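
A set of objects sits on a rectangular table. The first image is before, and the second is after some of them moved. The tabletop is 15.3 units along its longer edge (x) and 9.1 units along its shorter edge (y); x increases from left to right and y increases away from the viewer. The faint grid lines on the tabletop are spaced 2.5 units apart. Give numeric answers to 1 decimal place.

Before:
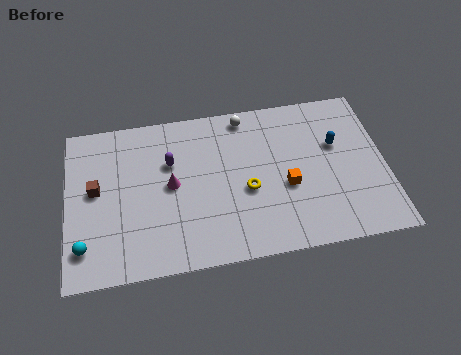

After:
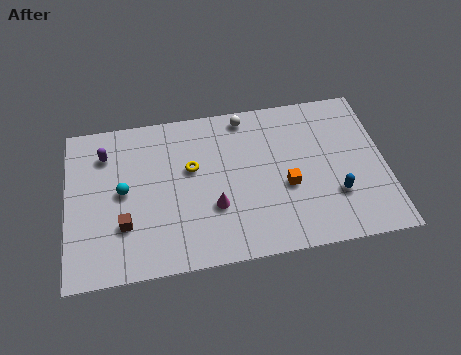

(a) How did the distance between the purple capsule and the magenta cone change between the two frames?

+5.1

They were about 1.3 units apart before and 6.4 after — 5.1 units further apart.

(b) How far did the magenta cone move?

2.6

The magenta cone moved from about (5.0, 4.7) to (7.0, 3.1), a distance of √(2.0² + 1.6²) ≈ 2.6.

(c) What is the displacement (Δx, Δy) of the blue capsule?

(-0.2, -2.9)

The blue capsule was at about (13.0, 5.7) and moved to about (12.8, 2.8).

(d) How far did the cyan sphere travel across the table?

3.4

The cyan sphere was near (0.8, 1.9) before and (2.7, 4.7) after, so it travelled √(1.9² + 2.8²) ≈ 3.4 units.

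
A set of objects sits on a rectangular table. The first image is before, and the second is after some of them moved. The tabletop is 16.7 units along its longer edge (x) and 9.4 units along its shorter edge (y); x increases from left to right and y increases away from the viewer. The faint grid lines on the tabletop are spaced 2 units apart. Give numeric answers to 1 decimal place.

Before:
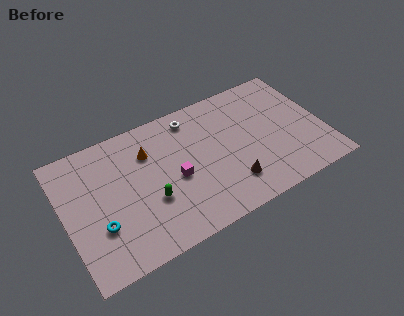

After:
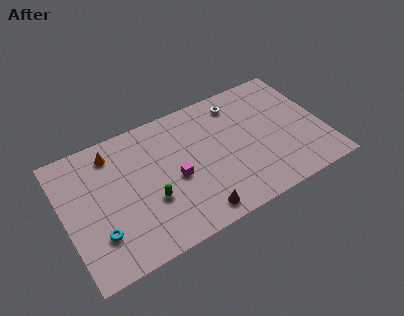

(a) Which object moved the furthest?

the white torus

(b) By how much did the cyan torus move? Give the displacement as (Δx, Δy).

(-0.1, -0.5)

From the two frames, the cyan torus sits at roughly (2.0, 3.1) before and (1.9, 2.6) after.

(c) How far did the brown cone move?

2.6

The brown cone moved from about (10.3, 2.2) to (7.9, 1.2), a distance of √(2.4² + 1.0²) ≈ 2.6.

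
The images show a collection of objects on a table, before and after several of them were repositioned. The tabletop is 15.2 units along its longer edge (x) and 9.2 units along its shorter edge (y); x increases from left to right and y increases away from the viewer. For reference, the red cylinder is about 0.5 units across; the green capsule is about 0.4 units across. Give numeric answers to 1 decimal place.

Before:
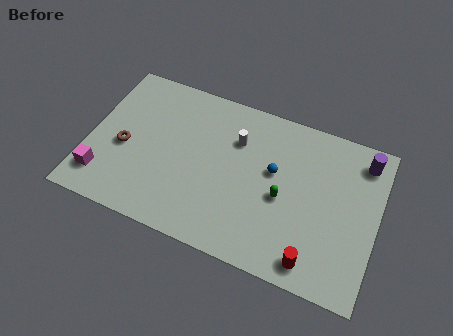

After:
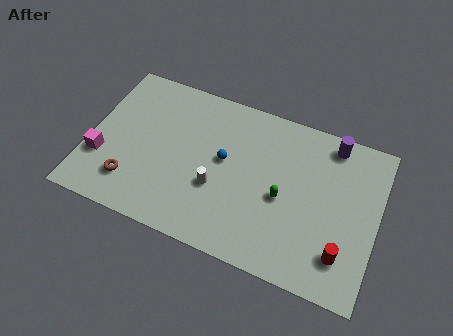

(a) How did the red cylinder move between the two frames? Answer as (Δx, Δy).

(1.4, 0.9)

The red cylinder started near (12.2, 1.2) and ended near (13.6, 2.1).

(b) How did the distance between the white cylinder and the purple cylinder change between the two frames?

+0.6

The distance was about 6.7 in the first image and 7.3 in the second, so they moved 0.6 units further apart.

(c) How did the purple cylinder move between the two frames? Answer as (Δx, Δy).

(-1.7, 0.4)

From the two frames, the purple cylinder sits at roughly (14.2, 7.7) before and (12.5, 8.1) after.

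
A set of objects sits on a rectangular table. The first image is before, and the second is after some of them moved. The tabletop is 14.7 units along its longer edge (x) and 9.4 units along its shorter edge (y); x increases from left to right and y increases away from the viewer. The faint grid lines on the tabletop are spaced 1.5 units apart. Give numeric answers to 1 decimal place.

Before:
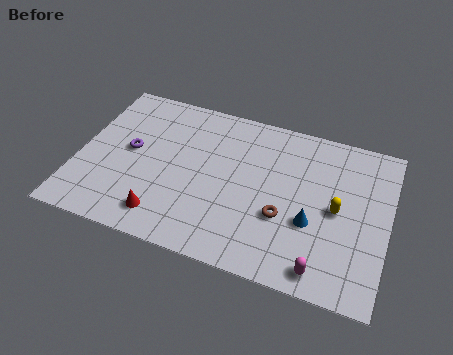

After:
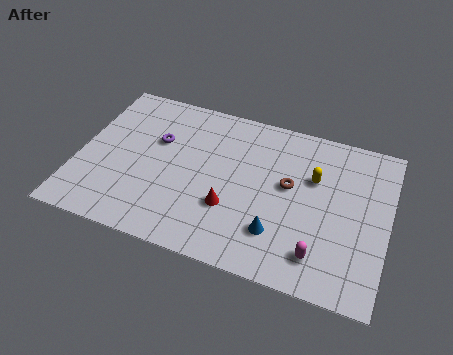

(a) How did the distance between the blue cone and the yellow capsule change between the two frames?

+2.4

They were about 1.6 units apart before and 4.0 after — 2.4 units further apart.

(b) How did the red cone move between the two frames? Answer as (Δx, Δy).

(3.0, 1.5)

From the two frames, the red cone sits at roughly (4.4, 1.6) before and (7.4, 3.1) after.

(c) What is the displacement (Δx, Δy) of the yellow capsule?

(-1.2, 1.5)

The yellow capsule was at about (12.3, 4.6) and moved to about (11.1, 6.1).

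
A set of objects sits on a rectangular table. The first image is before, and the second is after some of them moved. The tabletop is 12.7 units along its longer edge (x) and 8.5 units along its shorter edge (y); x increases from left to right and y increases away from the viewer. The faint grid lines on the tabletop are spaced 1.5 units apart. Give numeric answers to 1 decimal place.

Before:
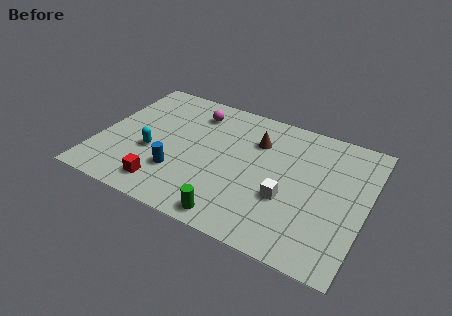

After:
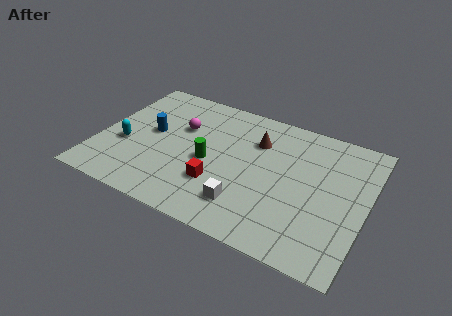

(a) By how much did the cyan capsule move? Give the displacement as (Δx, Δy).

(-1.3, 0.0)

From the two frames, the cyan capsule sits at roughly (2.6, 3.3) before and (1.3, 3.3) after.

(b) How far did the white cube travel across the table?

2.2

The white cube moved from about (9.1, 3.1) to (7.3, 1.9), a distance of √(1.8² + 1.2²) ≈ 2.2.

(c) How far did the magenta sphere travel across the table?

1.4

From (4.2, 6.8) to (3.7, 5.5), the magenta sphere covered √(0.5² + 1.3²) ≈ 1.4 units.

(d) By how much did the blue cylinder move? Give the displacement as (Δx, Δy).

(-1.6, 2.1)

The blue cylinder was at about (4.0, 2.5) and moved to about (2.4, 4.6).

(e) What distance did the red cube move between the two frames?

2.7

The red cube was near (3.5, 1.4) before and (5.9, 2.6) after, so it travelled √(2.4² + 1.2²) ≈ 2.7 units.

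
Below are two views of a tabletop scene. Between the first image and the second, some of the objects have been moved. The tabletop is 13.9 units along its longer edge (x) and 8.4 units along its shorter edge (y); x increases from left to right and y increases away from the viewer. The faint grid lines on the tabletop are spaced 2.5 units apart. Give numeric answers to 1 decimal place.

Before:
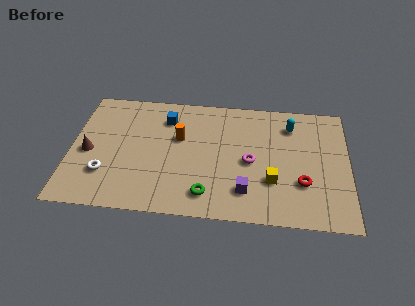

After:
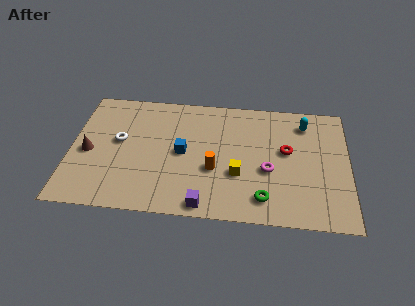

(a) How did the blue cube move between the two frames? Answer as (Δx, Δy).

(0.9, -2.3)

The blue cube started near (4.7, 6.5) and ended near (5.6, 4.2).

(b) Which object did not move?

the brown cone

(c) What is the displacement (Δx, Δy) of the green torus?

(2.8, 0.0)

From the two frames, the green torus sits at roughly (6.9, 1.5) before and (9.7, 1.5) after.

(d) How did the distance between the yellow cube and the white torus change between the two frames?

-2.1

Before: roughly 8.3 units apart; after: 6.2. That's 2.1 units closer together.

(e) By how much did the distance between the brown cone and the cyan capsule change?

+0.7

They were about 10.5 units apart before and 11.2 after — 0.7 units further apart.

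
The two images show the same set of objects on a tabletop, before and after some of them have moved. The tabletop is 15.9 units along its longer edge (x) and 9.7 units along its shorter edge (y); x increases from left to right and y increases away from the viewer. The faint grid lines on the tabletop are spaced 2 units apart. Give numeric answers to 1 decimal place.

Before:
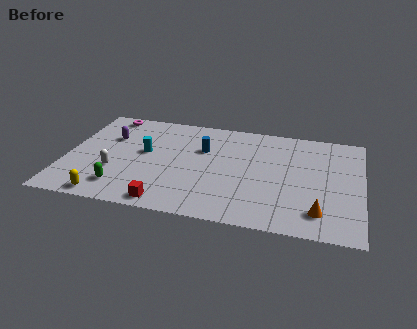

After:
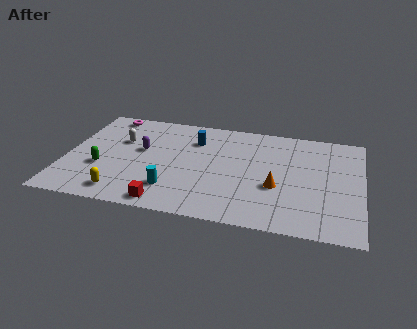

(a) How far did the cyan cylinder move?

3.5

From (4.2, 5.4) to (5.9, 2.3), the cyan cylinder covered √(1.7² + 3.1²) ≈ 3.5 units.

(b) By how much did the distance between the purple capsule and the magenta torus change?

+1.5

The distance was about 2.2 in the first image and 3.7 in the second, so they moved 1.5 units further apart.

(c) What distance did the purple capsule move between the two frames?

2.0

From (2.2, 6.5) to (4.0, 5.6), the purple capsule covered √(1.8² + 0.9²) ≈ 2.0 units.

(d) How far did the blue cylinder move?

0.9

The blue cylinder was near (7.3, 6.4) before and (6.8, 7.2) after, so it travelled √(0.5² + 0.8²) ≈ 0.9 units.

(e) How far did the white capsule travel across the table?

3.0

From (2.7, 3.3) to (2.8, 6.3), the white capsule covered √(0.1² + 3.0²) ≈ 3.0 units.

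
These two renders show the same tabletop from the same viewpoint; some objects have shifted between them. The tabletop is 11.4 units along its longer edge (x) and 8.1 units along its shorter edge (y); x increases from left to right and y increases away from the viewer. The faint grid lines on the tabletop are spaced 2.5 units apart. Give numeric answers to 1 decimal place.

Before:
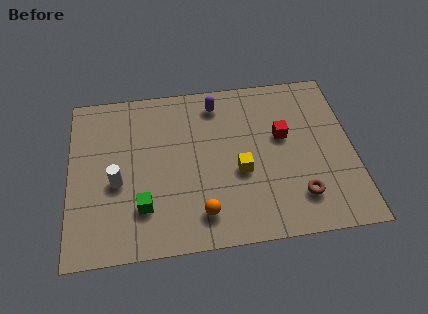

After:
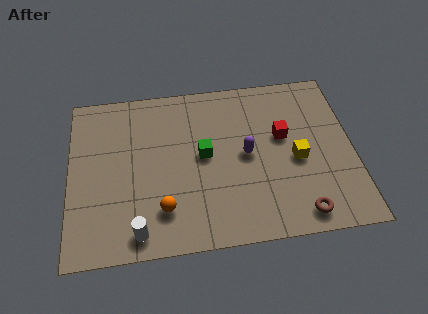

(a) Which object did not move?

the red cube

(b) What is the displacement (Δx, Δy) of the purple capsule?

(1.1, -2.7)

From the two frames, the purple capsule sits at roughly (6.0, 6.8) before and (7.1, 4.1) after.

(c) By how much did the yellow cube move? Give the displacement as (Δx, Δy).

(2.3, 0.3)

The yellow cube started near (6.8, 3.3) and ended near (9.1, 3.6).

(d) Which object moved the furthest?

the green cube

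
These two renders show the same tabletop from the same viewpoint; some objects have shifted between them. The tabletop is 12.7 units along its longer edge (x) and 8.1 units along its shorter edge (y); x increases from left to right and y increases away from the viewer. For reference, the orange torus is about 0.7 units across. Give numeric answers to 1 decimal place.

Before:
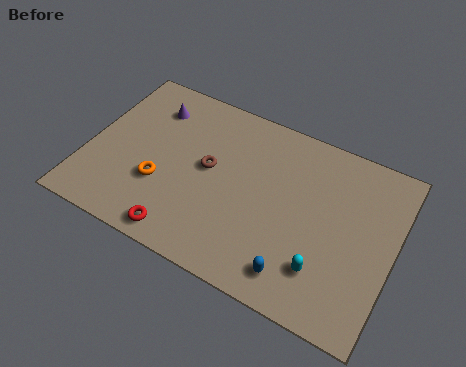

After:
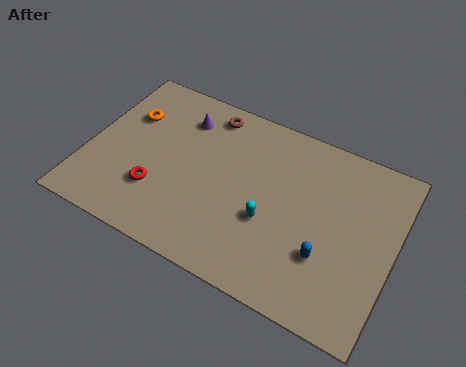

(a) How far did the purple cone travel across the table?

1.3

From (2.3, 6.3) to (3.6, 6.3), the purple cone covered √(1.3² + 0.0²) ≈ 1.3 units.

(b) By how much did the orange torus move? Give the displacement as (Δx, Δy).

(-1.8, 2.7)

The orange torus was at about (3.2, 2.8) and moved to about (1.4, 5.5).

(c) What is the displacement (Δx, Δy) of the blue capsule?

(1.0, 1.3)

The blue capsule started near (9.1, 1.3) and ended near (10.1, 2.6).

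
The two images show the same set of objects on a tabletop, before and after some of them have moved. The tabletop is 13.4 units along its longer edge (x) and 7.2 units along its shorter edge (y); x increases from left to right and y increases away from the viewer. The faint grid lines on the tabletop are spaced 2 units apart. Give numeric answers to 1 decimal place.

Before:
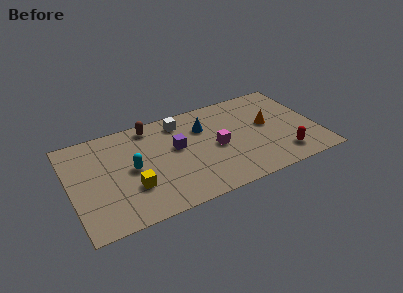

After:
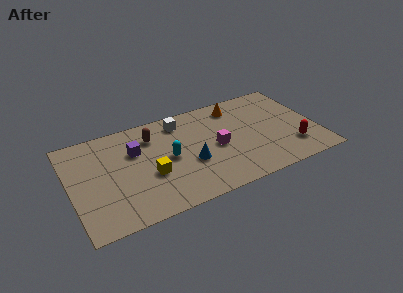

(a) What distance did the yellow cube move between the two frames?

1.1

The yellow cube moved from about (3.2, 2.3) to (4.2, 2.8), a distance of √(1.0² + 0.5²) ≈ 1.1.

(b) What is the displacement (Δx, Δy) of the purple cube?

(-2.2, 0.6)

The purple cube was at about (5.8, 4.2) and moved to about (3.6, 4.8).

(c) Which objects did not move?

the white cube and the magenta cube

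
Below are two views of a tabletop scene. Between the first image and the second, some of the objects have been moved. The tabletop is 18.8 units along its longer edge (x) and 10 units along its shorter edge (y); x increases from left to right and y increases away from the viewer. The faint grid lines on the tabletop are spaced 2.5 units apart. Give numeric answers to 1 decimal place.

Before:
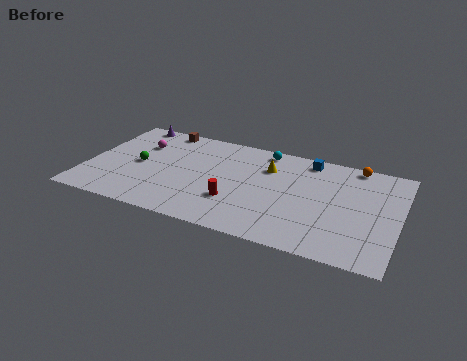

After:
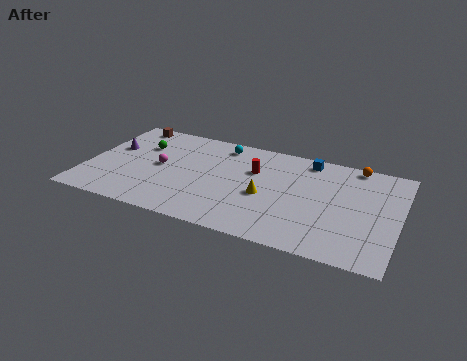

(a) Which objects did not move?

the orange sphere and the blue cube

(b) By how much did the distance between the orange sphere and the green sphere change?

-0.4

They were about 13.5 units apart before and 13.1 after — 0.4 units closer together.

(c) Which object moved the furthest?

the red cylinder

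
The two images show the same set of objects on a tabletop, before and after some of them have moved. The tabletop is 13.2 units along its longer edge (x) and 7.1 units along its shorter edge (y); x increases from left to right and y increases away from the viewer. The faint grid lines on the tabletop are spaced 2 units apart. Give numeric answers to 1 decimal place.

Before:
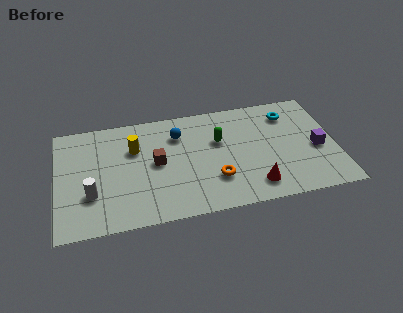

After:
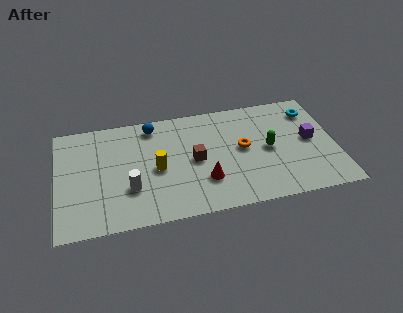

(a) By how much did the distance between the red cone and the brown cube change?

-3.6

Before: roughly 5.1 units apart; after: 1.5. That's 3.6 units closer together.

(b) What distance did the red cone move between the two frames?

2.4

From (9.2, 1.3) to (6.9, 2.1), the red cone covered √(2.3² + 0.8²) ≈ 2.4 units.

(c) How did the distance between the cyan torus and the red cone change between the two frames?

+1.7

The distance was about 4.7 in the first image and 6.4 in the second, so they moved 1.7 units further apart.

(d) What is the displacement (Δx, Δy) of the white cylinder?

(1.8, 0.0)

The white cylinder started near (1.6, 2.3) and ended near (3.4, 2.3).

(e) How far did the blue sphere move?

1.4

The blue sphere moved from about (5.8, 5.3) to (4.6, 6.1), a distance of √(1.2² + 0.8²) ≈ 1.4.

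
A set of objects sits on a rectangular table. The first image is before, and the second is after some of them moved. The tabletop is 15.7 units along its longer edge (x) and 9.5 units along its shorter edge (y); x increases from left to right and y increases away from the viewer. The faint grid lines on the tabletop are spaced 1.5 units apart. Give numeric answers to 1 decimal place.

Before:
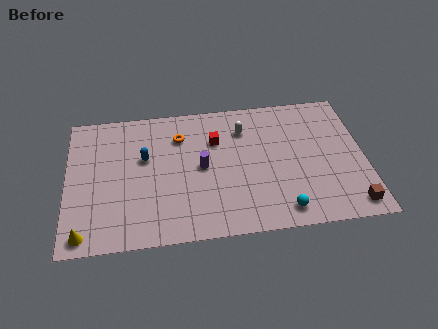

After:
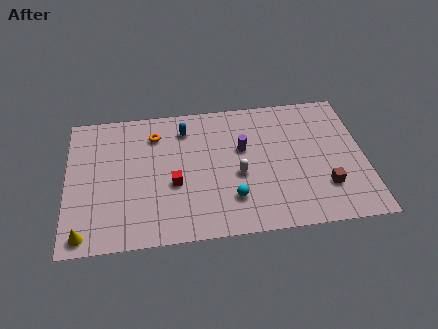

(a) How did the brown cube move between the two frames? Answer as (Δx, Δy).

(-1.3, 1.4)

From the two frames, the brown cube sits at roughly (14.8, 1.2) before and (13.5, 2.6) after.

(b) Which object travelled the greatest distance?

the red cube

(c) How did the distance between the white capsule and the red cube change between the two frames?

+1.8

Before: roughly 1.6 units apart; after: 3.4. That's 1.8 units further apart.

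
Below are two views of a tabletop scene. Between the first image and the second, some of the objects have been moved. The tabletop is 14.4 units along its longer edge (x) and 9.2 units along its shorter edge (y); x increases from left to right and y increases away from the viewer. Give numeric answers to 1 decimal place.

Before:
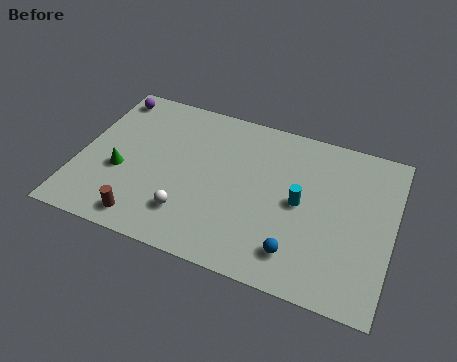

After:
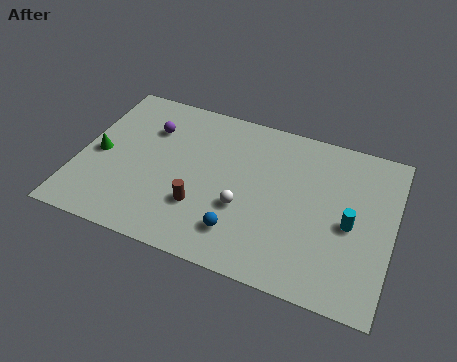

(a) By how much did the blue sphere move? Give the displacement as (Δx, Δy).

(-2.6, 0.2)

From the two frames, the blue sphere sits at roughly (10.3, 1.8) before and (7.7, 2.0) after.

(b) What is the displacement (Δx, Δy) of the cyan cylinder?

(2.3, -0.4)

The cyan cylinder was at about (10.2, 4.6) and moved to about (12.5, 4.2).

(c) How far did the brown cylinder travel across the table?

2.9

The brown cylinder was near (3.4, 1.2) before and (5.8, 2.8) after, so it travelled √(2.4² + 1.6²) ≈ 2.9 units.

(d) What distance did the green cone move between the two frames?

1.3

From (2.0, 3.6) to (0.9, 4.3), the green cone covered √(1.1² + 0.7²) ≈ 1.3 units.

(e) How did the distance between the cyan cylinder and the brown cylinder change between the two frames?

-0.8

They were about 7.6 units apart before and 6.8 after — 0.8 units closer together.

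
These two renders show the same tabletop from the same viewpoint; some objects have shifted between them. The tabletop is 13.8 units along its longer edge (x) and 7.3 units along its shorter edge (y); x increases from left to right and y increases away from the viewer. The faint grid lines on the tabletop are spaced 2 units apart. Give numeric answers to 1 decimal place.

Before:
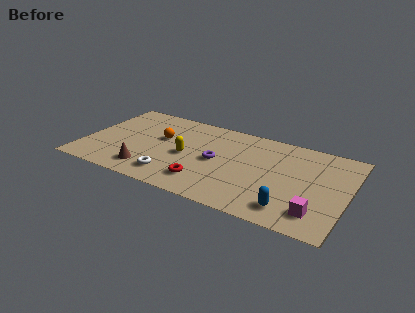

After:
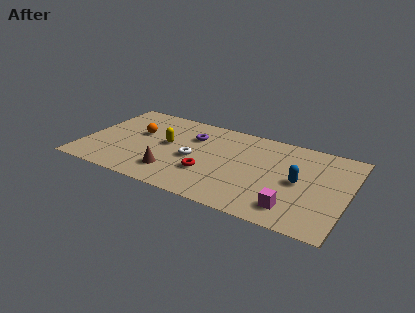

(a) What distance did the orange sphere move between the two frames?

1.2

The orange sphere moved from about (3.9, 4.4) to (2.7, 4.4), a distance of √(1.2² + 0.0²) ≈ 1.2.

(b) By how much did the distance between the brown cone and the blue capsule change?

-0.8

The distance was about 7.5 in the first image and 6.7 in the second, so they moved 0.8 units closer together.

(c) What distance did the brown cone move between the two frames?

1.3

From (3.6, 1.4) to (4.9, 1.7), the brown cone covered √(1.3² + 0.3²) ≈ 1.3 units.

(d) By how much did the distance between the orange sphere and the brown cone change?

+0.5

Before: roughly 3.0 units apart; after: 3.5. That's 0.5 units further apart.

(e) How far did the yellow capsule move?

1.3

The yellow capsule moved from about (5.4, 3.4) to (4.3, 4.0), a distance of √(1.1² + 0.6²) ≈ 1.3.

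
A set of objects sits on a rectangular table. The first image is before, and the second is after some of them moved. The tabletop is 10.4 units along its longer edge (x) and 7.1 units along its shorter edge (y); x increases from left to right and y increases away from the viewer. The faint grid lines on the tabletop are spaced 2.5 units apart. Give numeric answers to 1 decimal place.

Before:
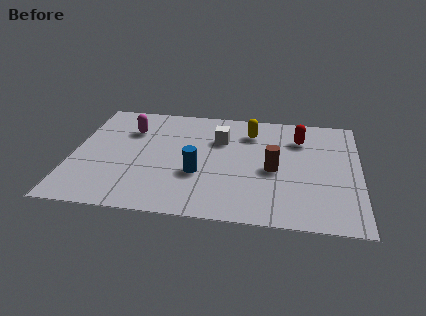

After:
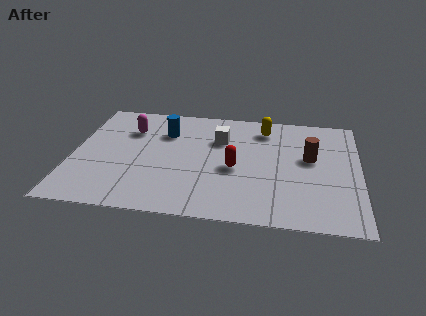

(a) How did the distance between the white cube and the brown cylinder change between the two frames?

+0.8

Before: roughly 2.6 units apart; after: 3.4. That's 0.8 units further apart.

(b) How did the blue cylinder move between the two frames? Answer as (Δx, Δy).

(-1.3, 2.5)

The blue cylinder started near (4.6, 2.6) and ended near (3.3, 5.1).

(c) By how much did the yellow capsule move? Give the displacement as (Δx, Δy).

(0.5, 0.3)

The yellow capsule started near (6.4, 5.5) and ended near (6.9, 5.8).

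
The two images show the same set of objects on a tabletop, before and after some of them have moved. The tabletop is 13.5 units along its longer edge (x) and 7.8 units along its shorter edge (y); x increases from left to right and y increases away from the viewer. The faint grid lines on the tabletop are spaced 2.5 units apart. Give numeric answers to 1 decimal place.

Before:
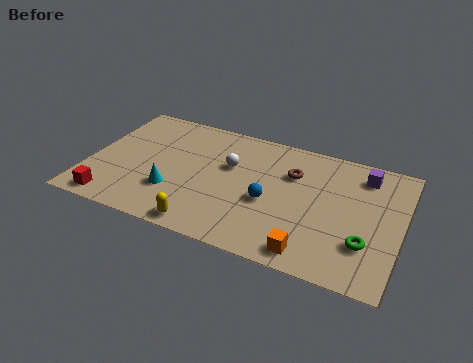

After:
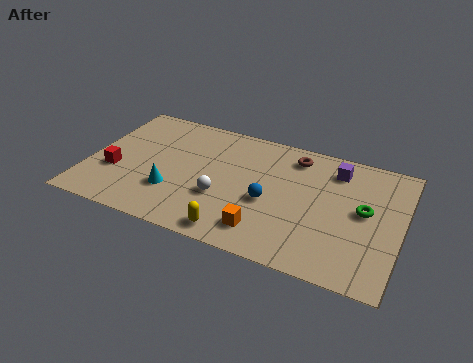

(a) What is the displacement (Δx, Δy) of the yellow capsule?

(1.3, 0.1)

From the two frames, the yellow capsule sits at roughly (5.4, 0.8) before and (6.7, 0.9) after.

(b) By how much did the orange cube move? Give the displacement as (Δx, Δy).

(-2.0, 0.5)

From the two frames, the orange cube sits at roughly (9.9, 1.0) before and (7.9, 1.5) after.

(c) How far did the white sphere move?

2.1

The white sphere was near (6.0, 4.9) before and (5.9, 2.8) after, so it travelled √(0.1² + 2.1²) ≈ 2.1 units.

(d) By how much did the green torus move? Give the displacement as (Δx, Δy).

(-0.2, 1.9)

The green torus started near (12.1, 2.3) and ended near (11.9, 4.2).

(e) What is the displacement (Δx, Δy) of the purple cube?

(-1.2, -0.1)

The purple cube started near (11.7, 6.4) and ended near (10.5, 6.3).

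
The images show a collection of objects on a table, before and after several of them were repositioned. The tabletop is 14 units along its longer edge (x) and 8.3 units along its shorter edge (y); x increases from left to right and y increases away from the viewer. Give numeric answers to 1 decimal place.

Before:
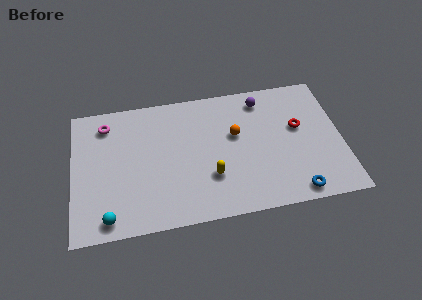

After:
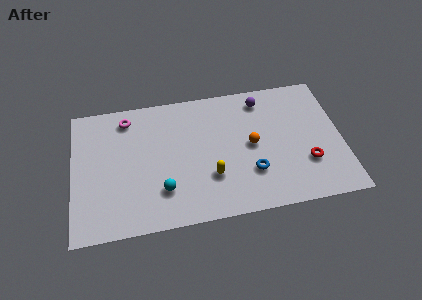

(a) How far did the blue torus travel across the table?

2.7

The blue torus was near (11.4, 0.9) before and (9.2, 2.5) after, so it travelled √(2.2² + 1.6²) ≈ 2.7 units.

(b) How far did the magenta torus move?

1.1

The magenta torus was near (1.8, 6.8) before and (2.9, 7.0) after, so it travelled √(1.1² + 0.2²) ≈ 1.1 units.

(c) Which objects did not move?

the yellow capsule and the purple sphere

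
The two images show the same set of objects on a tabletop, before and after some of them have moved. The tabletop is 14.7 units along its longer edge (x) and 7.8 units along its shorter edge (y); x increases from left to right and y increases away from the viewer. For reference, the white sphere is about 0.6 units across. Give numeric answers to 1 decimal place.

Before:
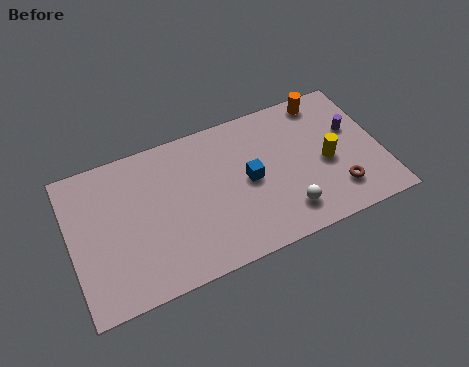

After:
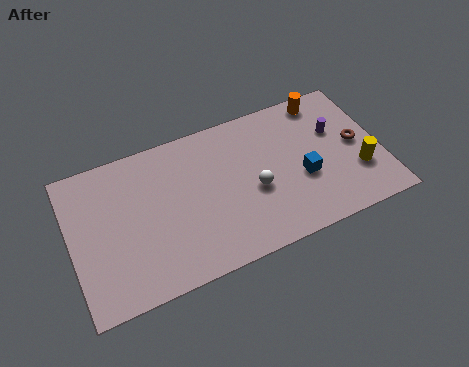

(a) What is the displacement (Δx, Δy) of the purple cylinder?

(-0.8, 0.2)

From the two frames, the purple cylinder sits at roughly (13.5, 4.8) before and (12.7, 5.0) after.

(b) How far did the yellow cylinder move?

1.7

The yellow cylinder moved from about (12.1, 3.5) to (13.5, 2.5), a distance of √(1.4² + 1.0²) ≈ 1.7.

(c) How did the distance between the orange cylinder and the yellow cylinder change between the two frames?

+1.1

They were about 3.4 units apart before and 4.5 after — 1.1 units further apart.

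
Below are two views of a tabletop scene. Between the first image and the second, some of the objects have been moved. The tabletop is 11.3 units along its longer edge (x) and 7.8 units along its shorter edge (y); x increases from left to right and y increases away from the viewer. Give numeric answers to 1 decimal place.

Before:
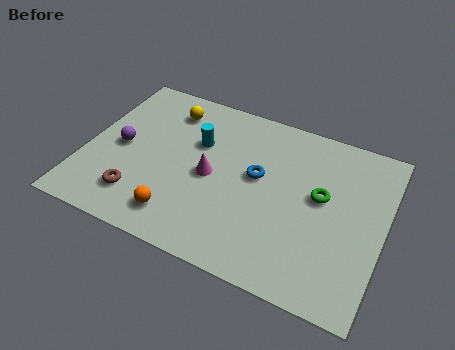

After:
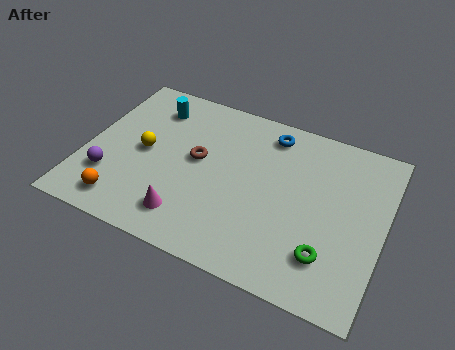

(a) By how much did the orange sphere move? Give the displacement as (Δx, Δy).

(-2.1, -0.2)

From the two frames, the orange sphere sits at roughly (3.9, 1.4) before and (1.8, 1.2) after.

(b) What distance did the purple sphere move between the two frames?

1.6

The purple sphere was near (1.3, 3.8) before and (1.1, 2.2) after, so it travelled √(0.2² + 1.6²) ≈ 1.6 units.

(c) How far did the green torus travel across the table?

2.5

From (8.9, 4.4) to (9.4, 1.9), the green torus covered √(0.5² + 2.5²) ≈ 2.5 units.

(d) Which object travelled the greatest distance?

the brown torus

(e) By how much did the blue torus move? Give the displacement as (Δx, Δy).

(0.2, 2.2)

From the two frames, the blue torus sits at roughly (6.5, 4.4) before and (6.7, 6.6) after.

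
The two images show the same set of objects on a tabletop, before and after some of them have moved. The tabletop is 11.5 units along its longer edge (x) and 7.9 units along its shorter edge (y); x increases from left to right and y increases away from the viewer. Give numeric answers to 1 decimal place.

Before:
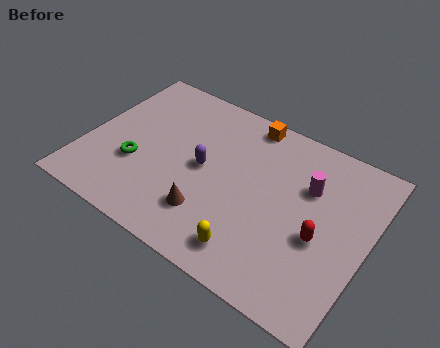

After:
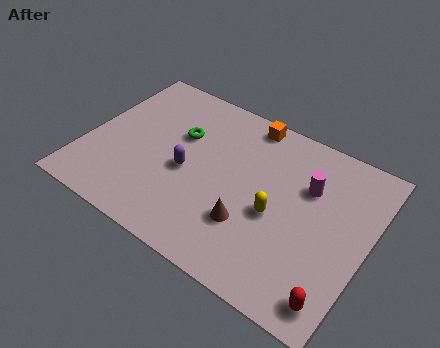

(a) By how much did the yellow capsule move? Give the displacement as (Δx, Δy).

(0.6, 2.1)

The yellow capsule was at about (7.3, 1.3) and moved to about (7.9, 3.4).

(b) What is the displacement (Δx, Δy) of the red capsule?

(1.0, -2.2)

The red capsule started near (9.7, 3.3) and ended near (10.7, 1.1).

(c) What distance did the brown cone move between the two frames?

1.6

The brown cone was near (5.4, 2.0) before and (7.0, 2.4) after, so it travelled √(1.6² + 0.4²) ≈ 1.6 units.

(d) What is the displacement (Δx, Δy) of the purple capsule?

(-0.6, -0.5)

The purple capsule was at about (4.8, 4.0) and moved to about (4.2, 3.5).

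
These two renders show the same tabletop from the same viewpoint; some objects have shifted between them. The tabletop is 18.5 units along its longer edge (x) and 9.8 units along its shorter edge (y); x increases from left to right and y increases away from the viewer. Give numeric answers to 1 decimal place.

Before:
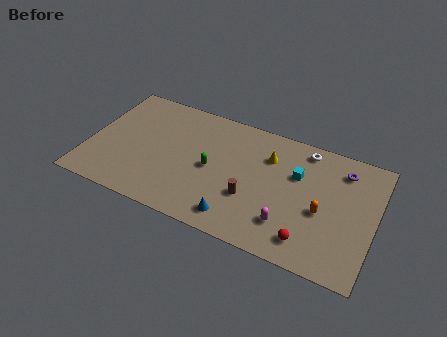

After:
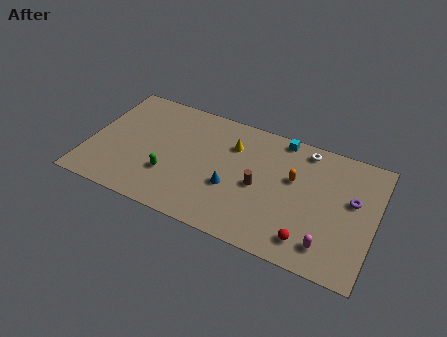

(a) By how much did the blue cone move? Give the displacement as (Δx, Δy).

(-0.6, 2.2)

The blue cone was at about (10.0, 1.5) and moved to about (9.4, 3.7).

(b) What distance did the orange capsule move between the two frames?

2.7

From (15.2, 4.2) to (13.2, 6.0), the orange capsule covered √(2.0² + 1.8²) ≈ 2.7 units.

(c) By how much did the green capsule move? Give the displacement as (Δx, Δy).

(-2.6, -1.6)

From the two frames, the green capsule sits at roughly (8.0, 4.7) before and (5.4, 3.1) after.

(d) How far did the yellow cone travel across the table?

2.4

The yellow cone moved from about (11.5, 7.1) to (9.1, 7.1), a distance of √(2.4² + 0.0²) ≈ 2.4.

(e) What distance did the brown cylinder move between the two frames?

1.2

The brown cylinder was near (10.7, 3.4) before and (11.1, 4.5) after, so it travelled √(0.4² + 1.1²) ≈ 1.2 units.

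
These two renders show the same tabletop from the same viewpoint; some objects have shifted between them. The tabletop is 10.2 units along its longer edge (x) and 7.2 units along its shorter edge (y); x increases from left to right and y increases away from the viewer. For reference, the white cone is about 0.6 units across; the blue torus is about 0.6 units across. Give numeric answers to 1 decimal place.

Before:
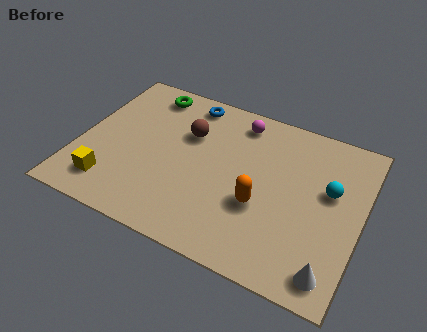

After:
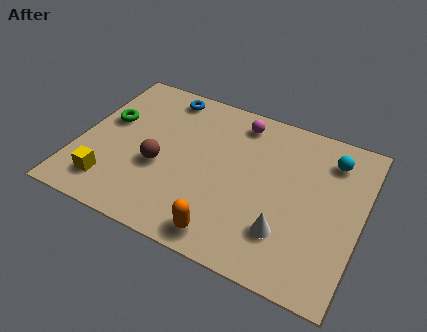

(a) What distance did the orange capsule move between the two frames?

2.1

The orange capsule moved from about (6.7, 2.7) to (5.7, 0.9), a distance of √(1.0² + 1.8²) ≈ 2.1.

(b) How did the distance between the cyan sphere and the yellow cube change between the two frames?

+0.5

They were about 8.1 units apart before and 8.6 after — 0.5 units further apart.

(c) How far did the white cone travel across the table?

1.9

The white cone moved from about (9.4, 1.0) to (7.7, 1.9), a distance of √(1.7² + 0.9²) ≈ 1.9.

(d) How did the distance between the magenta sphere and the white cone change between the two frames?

-1.7

The distance was about 6.4 in the first image and 4.7 in the second, so they moved 1.7 units closer together.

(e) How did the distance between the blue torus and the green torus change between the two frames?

+1.2

The distance was about 1.5 in the first image and 2.7 in the second, so they moved 1.2 units further apart.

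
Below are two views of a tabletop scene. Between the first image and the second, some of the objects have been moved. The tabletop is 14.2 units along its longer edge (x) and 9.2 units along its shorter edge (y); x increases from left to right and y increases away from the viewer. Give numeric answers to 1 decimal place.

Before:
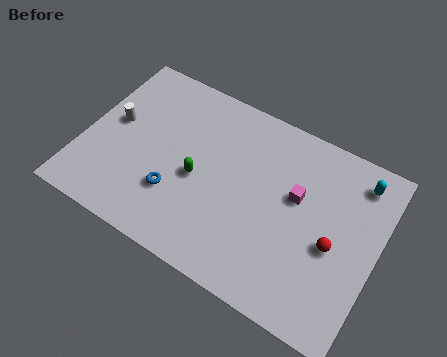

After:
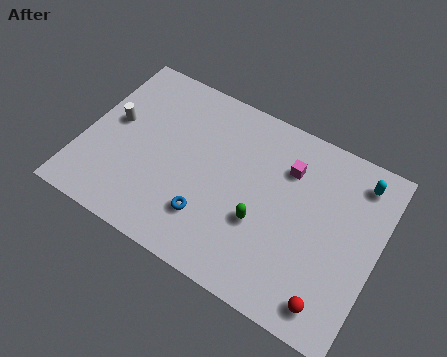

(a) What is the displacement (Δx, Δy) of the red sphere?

(0.3, -2.7)

From the two frames, the red sphere sits at roughly (12.2, 4.0) before and (12.5, 1.3) after.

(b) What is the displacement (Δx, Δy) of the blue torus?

(1.7, -0.4)

The blue torus started near (4.7, 2.8) and ended near (6.4, 2.4).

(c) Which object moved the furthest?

the green capsule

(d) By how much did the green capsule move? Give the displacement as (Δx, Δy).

(3.2, -0.7)

From the two frames, the green capsule sits at roughly (5.6, 4.1) before and (8.8, 3.4) after.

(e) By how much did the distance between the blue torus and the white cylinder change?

+1.7

Before: roughly 4.1 units apart; after: 5.8. That's 1.7 units further apart.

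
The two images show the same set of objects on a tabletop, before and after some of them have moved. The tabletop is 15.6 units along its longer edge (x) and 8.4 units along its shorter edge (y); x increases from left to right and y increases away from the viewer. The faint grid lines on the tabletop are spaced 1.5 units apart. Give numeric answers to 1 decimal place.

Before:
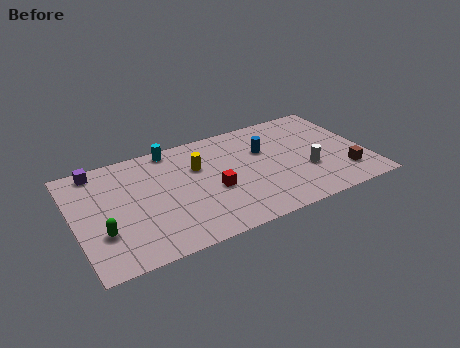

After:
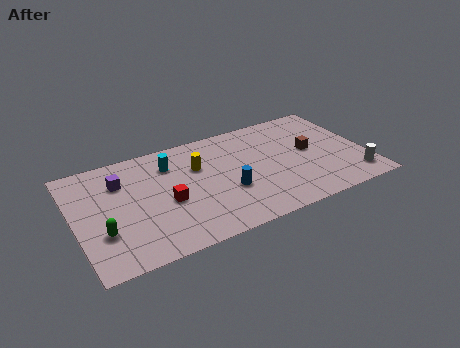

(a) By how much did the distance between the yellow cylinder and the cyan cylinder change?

-0.7

The distance was about 2.3 in the first image and 1.6 in the second, so they moved 0.7 units closer together.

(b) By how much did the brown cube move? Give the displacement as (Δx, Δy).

(-1.5, 2.5)

From the two frames, the brown cube sits at roughly (14.2, 2.0) before and (12.7, 4.5) after.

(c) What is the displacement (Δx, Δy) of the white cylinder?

(2.4, -1.5)

From the two frames, the white cylinder sits at roughly (12.3, 3.0) before and (14.7, 1.5) after.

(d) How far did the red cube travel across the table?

2.5

The red cube was near (7.3, 3.5) before and (4.8, 3.6) after, so it travelled √(2.5² + 0.1²) ≈ 2.5 units.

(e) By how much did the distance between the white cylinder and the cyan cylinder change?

+2.4

The distance was about 8.2 in the first image and 10.6 in the second, so they moved 2.4 units further apart.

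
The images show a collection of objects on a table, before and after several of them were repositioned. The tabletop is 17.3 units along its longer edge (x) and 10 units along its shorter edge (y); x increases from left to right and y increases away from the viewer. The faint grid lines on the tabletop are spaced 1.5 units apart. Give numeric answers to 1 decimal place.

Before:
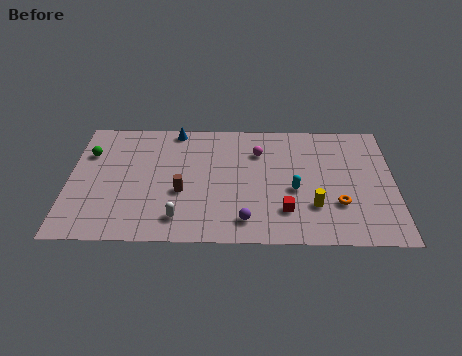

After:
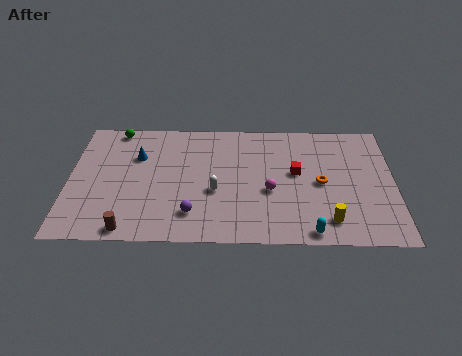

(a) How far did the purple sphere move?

2.8

From (9.4, 1.7) to (6.6, 2.2), the purple sphere covered √(2.8² + 0.5²) ≈ 2.8 units.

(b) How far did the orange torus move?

1.9

The orange torus moved from about (14.3, 3.1) to (13.4, 4.8), a distance of √(0.9² + 1.7²) ≈ 1.9.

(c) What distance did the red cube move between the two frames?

3.2

From (11.5, 2.5) to (12.1, 5.6), the red cube covered √(0.6² + 3.1²) ≈ 3.2 units.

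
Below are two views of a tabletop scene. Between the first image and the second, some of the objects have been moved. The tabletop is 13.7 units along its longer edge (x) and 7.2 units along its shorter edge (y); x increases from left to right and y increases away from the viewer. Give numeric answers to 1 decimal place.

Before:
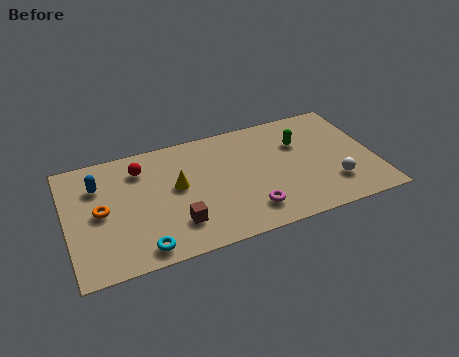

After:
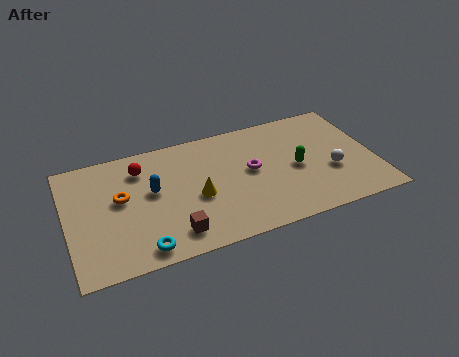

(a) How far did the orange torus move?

1.0

From (1.5, 3.6) to (2.4, 4.1), the orange torus covered √(0.9² + 0.5²) ≈ 1.0 units.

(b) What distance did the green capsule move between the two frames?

1.5

The green capsule was near (10.5, 4.9) before and (10.2, 3.4) after, so it travelled √(0.3² + 1.5²) ≈ 1.5 units.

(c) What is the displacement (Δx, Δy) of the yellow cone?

(0.8, -0.9)

The yellow cone started near (4.9, 4.0) and ended near (5.7, 3.1).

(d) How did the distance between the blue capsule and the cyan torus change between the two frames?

-1.3

Before: roughly 4.6 units apart; after: 3.3. That's 1.3 units closer together.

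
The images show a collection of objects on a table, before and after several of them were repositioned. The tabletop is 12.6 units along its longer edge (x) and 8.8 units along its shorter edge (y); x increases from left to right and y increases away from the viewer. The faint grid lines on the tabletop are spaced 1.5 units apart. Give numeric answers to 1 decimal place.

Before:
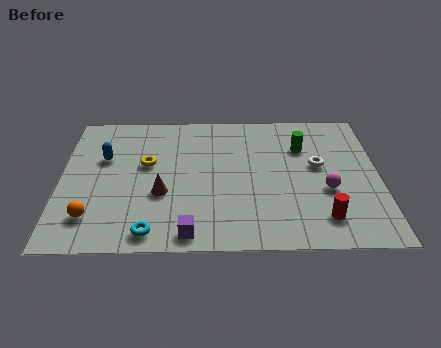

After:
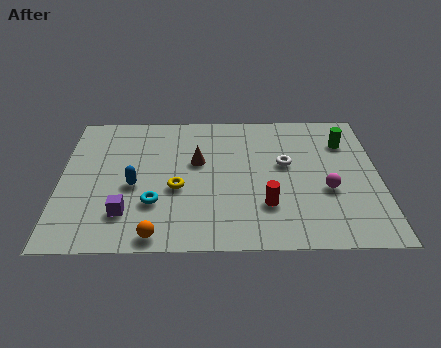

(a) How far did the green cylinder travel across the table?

1.7

The green cylinder was near (9.6, 6.2) before and (11.3, 6.5) after, so it travelled √(1.7² + 0.3²) ≈ 1.7 units.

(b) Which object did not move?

the magenta sphere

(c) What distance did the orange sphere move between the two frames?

2.7

The orange sphere was near (1.3, 1.9) before and (3.8, 0.8) after, so it travelled √(2.5² + 1.1²) ≈ 2.7 units.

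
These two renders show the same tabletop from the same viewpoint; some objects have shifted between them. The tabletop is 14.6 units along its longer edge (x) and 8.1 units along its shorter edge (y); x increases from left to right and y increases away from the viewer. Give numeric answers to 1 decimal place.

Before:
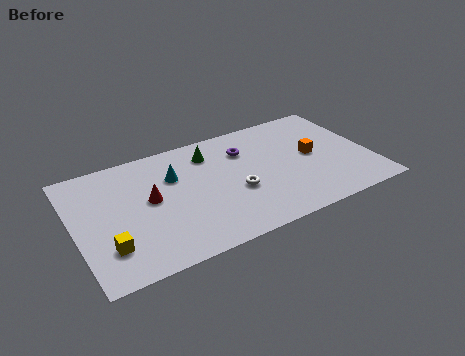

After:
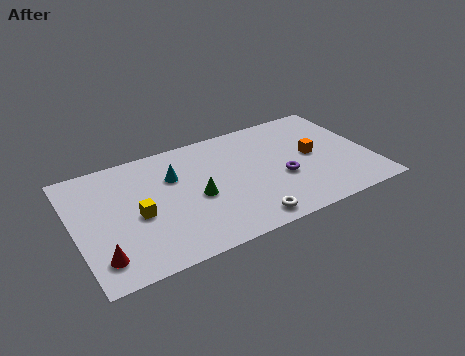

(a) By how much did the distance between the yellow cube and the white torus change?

-0.9

They were about 6.5 units apart before and 5.6 after — 0.9 units closer together.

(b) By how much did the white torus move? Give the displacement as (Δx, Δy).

(0.2, -2.2)

The white torus started near (7.8, 3.2) and ended near (8.0, 1.0).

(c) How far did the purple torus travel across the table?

3.1

The purple torus was near (8.6, 5.9) before and (10.1, 3.2) after, so it travelled √(1.5² + 2.7²) ≈ 3.1 units.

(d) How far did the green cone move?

3.0

The green cone moved from about (6.9, 6.4) to (5.9, 3.6), a distance of √(1.0² + 2.8²) ≈ 3.0.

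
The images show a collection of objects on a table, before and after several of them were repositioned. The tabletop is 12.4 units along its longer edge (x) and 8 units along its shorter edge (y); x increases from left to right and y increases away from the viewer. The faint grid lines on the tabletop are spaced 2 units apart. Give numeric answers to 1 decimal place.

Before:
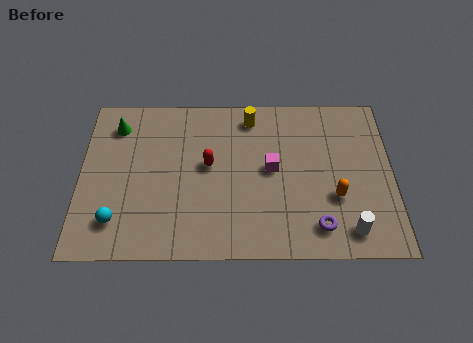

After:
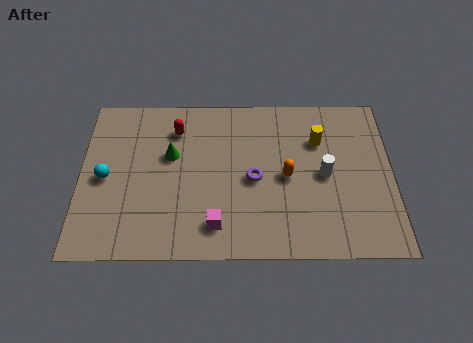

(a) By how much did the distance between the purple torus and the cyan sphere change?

-2.0

Before: roughly 7.9 units apart; after: 5.9. That's 2.0 units closer together.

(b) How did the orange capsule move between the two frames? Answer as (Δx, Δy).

(-1.9, 1.0)

The orange capsule was at about (10.1, 2.8) and moved to about (8.2, 3.8).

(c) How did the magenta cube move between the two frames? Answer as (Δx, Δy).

(-2.2, -2.7)

The magenta cube was at about (7.6, 4.2) and moved to about (5.4, 1.5).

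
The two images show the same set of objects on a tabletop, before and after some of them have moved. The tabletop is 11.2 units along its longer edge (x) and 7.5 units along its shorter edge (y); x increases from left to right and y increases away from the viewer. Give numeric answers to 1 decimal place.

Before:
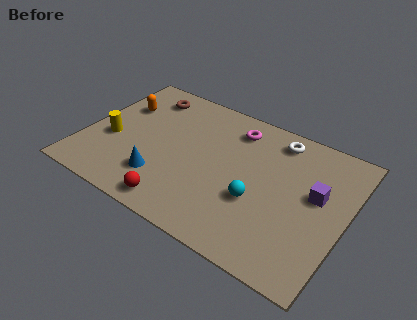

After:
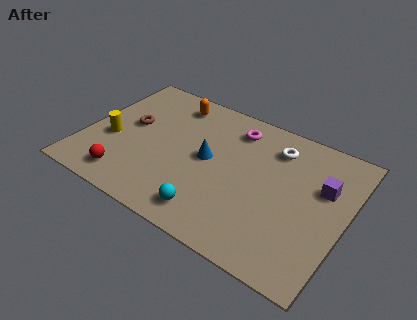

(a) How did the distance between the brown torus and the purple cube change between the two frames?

+0.3

Before: roughly 8.0 units apart; after: 8.3. That's 0.3 units further apart.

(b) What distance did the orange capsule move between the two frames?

2.4

From (1.2, 5.1) to (3.3, 6.3), the orange capsule covered √(2.1² + 1.2²) ≈ 2.4 units.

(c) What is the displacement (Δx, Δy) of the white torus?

(0.0, -0.5)

The white torus was at about (7.9, 6.4) and moved to about (7.9, 5.9).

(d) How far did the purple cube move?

0.5

From (9.9, 4.3) to (10.1, 4.8), the purple cube covered √(0.2² + 0.5²) ≈ 0.5 units.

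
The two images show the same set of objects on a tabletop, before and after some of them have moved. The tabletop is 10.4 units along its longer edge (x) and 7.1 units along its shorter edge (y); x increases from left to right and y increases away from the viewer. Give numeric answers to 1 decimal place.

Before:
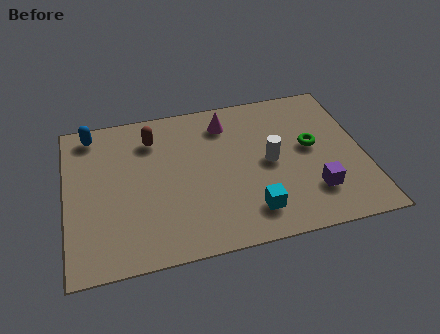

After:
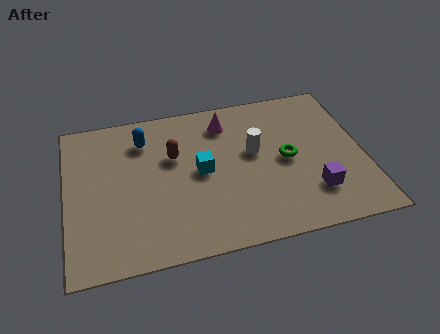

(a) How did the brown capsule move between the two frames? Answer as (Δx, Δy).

(0.7, -1.0)

The brown capsule started near (3.1, 5.5) and ended near (3.8, 4.5).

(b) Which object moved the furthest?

the cyan cube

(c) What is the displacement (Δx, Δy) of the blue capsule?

(1.8, -0.7)

From the two frames, the blue capsule sits at roughly (1.0, 6.2) before and (2.8, 5.5) after.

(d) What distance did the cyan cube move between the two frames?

2.7

From (6.3, 1.4) to (4.7, 3.6), the cyan cube covered √(1.6² + 2.2²) ≈ 2.7 units.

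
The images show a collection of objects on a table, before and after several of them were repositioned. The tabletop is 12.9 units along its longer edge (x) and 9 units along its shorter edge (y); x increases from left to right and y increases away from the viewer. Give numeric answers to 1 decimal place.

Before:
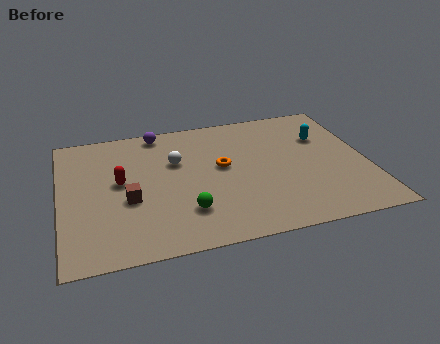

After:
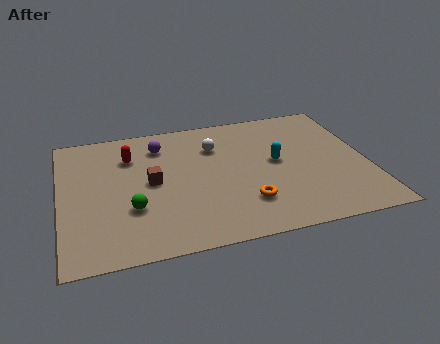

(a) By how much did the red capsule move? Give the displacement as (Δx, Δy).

(0.5, 1.7)

From the two frames, the red capsule sits at roughly (2.5, 4.9) before and (3.0, 6.6) after.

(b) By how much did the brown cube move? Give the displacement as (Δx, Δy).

(1.0, 1.0)

The brown cube was at about (2.8, 3.6) and moved to about (3.8, 4.6).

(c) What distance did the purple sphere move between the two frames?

1.0

The purple sphere moved from about (4.3, 8.1) to (4.3, 7.1), a distance of √(0.0² + 1.0²) ≈ 1.0.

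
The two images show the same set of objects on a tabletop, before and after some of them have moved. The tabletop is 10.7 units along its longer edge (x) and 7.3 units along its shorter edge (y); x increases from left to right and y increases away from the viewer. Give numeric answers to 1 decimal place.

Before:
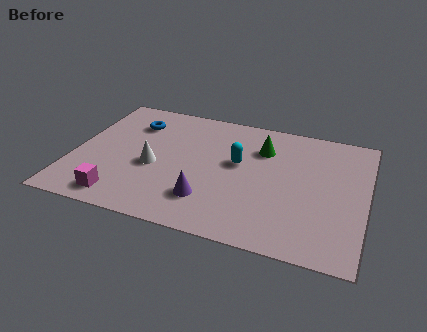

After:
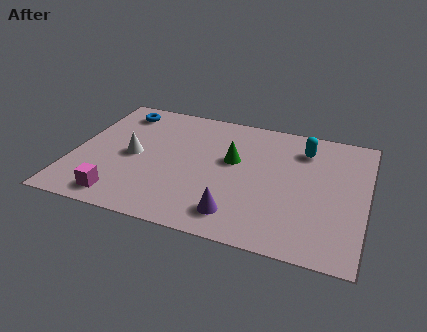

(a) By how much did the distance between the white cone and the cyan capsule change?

+3.3

Before: roughly 3.2 units apart; after: 6.5. That's 3.3 units further apart.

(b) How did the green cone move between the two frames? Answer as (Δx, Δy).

(-1.0, -1.0)

The green cone started near (6.8, 5.3) and ended near (5.8, 4.3).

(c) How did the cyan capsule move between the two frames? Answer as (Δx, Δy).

(2.3, 1.5)

The cyan capsule was at about (6.0, 4.2) and moved to about (8.3, 5.7).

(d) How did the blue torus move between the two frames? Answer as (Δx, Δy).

(-0.6, 0.6)

The blue torus started near (2.0, 5.5) and ended near (1.4, 6.1).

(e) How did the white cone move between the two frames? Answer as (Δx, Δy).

(-0.8, 0.4)

The white cone was at about (3.0, 3.1) and moved to about (2.2, 3.5).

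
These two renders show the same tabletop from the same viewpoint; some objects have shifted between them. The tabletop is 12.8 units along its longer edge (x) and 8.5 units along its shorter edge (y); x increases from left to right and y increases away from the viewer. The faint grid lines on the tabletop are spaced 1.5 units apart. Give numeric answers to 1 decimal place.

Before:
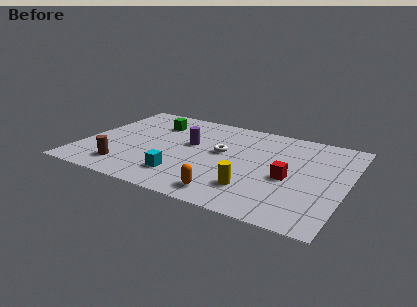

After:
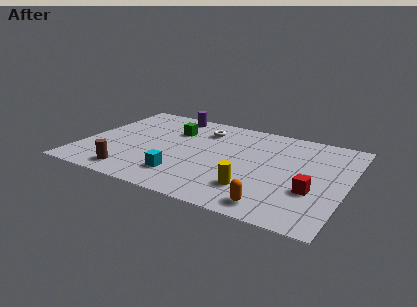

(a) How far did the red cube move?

1.4

The red cube moved from about (10.1, 3.7) to (11.3, 3.0), a distance of √(1.2² + 0.7²) ≈ 1.4.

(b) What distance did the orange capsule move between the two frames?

2.2

From (7.5, 1.2) to (9.7, 1.1), the orange capsule covered √(2.2² + 0.1²) ≈ 2.2 units.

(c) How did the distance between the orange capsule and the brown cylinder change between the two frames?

+1.8

The distance was about 5.1 in the first image and 6.9 in the second, so they moved 1.8 units further apart.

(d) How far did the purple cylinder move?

3.0

The purple cylinder moved from about (5.1, 5.0) to (3.7, 7.6), a distance of √(1.4² + 2.6²) ≈ 3.0.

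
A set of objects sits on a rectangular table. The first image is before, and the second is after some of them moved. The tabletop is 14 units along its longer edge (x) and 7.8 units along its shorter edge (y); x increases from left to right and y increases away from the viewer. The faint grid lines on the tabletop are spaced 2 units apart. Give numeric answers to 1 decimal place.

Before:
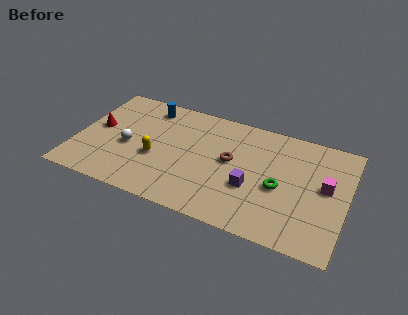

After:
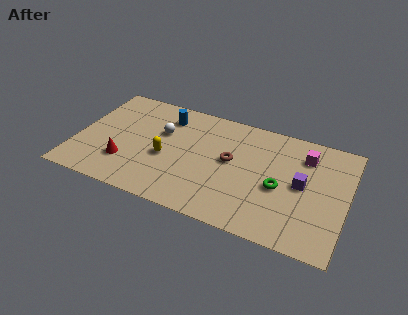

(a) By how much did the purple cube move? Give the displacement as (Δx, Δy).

(2.5, 1.1)

The purple cube was at about (9.2, 2.9) and moved to about (11.7, 4.0).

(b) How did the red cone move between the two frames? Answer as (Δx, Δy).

(1.7, -2.0)

The red cone started near (1.0, 4.2) and ended near (2.7, 2.2).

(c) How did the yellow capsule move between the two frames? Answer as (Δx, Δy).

(0.5, 0.2)

The yellow capsule was at about (4.2, 3.1) and moved to about (4.7, 3.3).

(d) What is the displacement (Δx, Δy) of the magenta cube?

(-1.2, 1.7)

The magenta cube started near (12.9, 4.3) and ended near (11.7, 6.0).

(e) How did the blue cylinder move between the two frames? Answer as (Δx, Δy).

(1.0, -0.4)

The blue cylinder was at about (3.4, 6.6) and moved to about (4.4, 6.2).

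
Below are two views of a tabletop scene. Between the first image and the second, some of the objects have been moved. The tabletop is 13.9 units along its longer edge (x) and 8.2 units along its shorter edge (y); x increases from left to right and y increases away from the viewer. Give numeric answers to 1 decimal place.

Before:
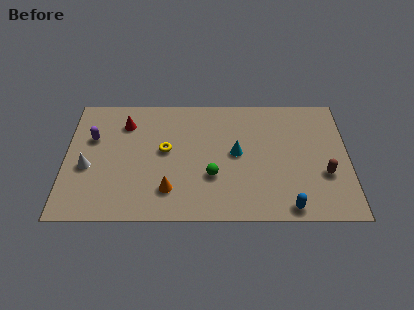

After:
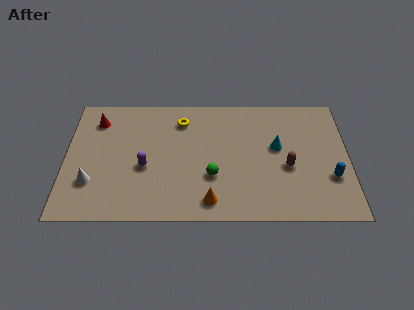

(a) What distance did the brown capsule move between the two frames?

1.9

From (12.7, 2.9) to (10.9, 3.4), the brown capsule covered √(1.8² + 0.5²) ≈ 1.9 units.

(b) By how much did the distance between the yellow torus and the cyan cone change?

+1.5

Before: roughly 3.5 units apart; after: 5.0. That's 1.5 units further apart.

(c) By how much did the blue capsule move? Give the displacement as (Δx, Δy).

(2.1, 1.9)

The blue capsule started near (10.9, 0.8) and ended near (13.0, 2.7).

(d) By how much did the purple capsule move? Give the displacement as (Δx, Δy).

(2.6, -1.9)

The purple capsule started near (1.3, 5.3) and ended near (3.9, 3.4).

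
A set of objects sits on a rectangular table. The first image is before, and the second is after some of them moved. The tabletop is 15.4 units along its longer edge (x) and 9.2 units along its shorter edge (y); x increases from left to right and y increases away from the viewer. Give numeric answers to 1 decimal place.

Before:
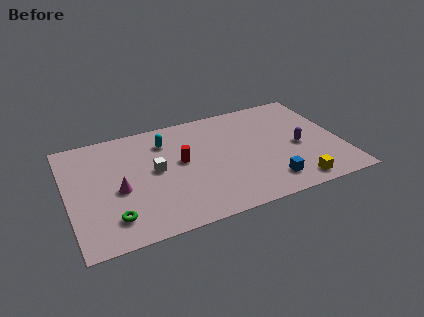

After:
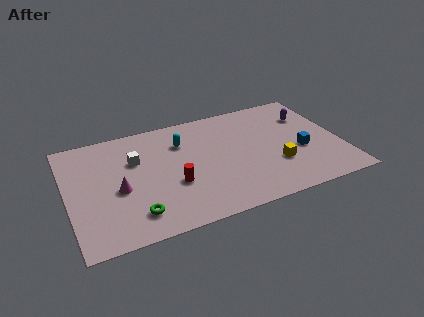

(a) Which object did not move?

the magenta cone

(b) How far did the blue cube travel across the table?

2.9

The blue cube was near (11.0, 1.7) before and (13.1, 3.7) after, so it travelled √(2.1² + 2.0²) ≈ 2.9 units.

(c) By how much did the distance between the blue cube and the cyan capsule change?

-0.4

They were about 7.6 units apart before and 7.2 after — 0.4 units closer together.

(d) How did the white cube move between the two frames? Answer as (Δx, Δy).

(-1.0, 1.2)

The white cube started near (4.9, 4.9) and ended near (3.9, 6.1).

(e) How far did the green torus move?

1.2

The green torus was near (2.3, 1.9) before and (3.5, 1.8) after, so it travelled √(1.2² + 0.1²) ≈ 1.2 units.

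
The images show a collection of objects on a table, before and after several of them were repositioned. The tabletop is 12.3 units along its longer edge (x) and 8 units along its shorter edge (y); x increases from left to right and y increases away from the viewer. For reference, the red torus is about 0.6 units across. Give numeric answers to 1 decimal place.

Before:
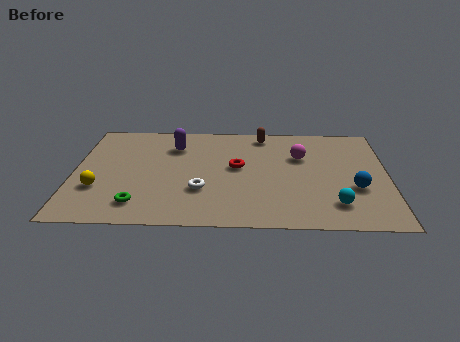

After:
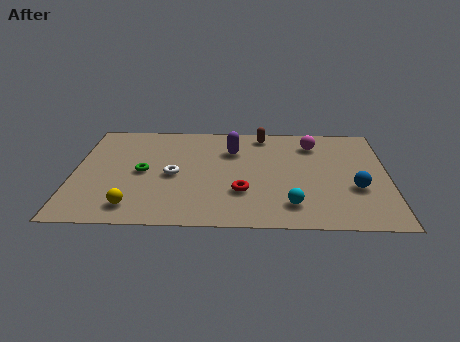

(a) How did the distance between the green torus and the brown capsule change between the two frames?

-1.7

They were about 7.3 units apart before and 5.6 after — 1.7 units closer together.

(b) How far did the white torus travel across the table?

1.6

The white torus was near (5.0, 2.6) before and (3.9, 3.7) after, so it travelled √(1.1² + 1.1²) ≈ 1.6 units.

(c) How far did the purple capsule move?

2.3

The purple capsule moved from about (3.9, 6.0) to (6.2, 5.7), a distance of √(2.3² + 0.3²) ≈ 2.3.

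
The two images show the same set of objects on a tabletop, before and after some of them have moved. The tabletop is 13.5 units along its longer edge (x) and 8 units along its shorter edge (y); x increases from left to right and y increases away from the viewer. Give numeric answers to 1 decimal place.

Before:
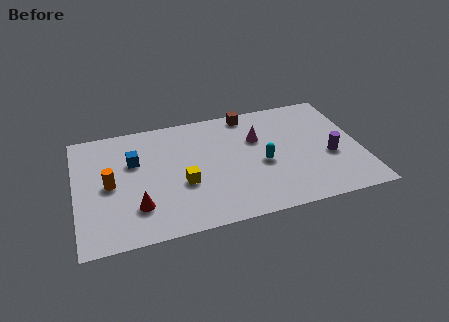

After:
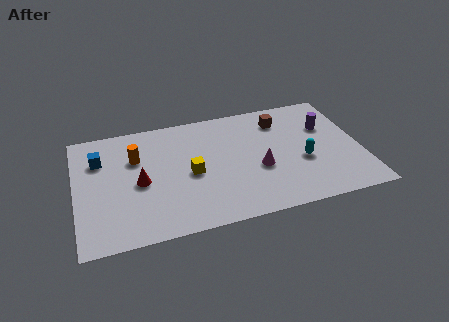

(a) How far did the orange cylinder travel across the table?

2.0

The orange cylinder was near (1.6, 3.9) before and (2.9, 5.4) after, so it travelled √(1.3² + 1.5²) ≈ 2.0 units.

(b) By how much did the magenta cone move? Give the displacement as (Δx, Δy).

(-0.1, -2.1)

The magenta cone started near (8.7, 5.3) and ended near (8.6, 3.2).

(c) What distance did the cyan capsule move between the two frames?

1.9

From (8.8, 3.5) to (10.7, 3.2), the cyan capsule covered √(1.9² + 0.3²) ≈ 1.9 units.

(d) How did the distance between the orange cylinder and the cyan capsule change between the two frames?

+0.9

Before: roughly 7.2 units apart; after: 8.1. That's 0.9 units further apart.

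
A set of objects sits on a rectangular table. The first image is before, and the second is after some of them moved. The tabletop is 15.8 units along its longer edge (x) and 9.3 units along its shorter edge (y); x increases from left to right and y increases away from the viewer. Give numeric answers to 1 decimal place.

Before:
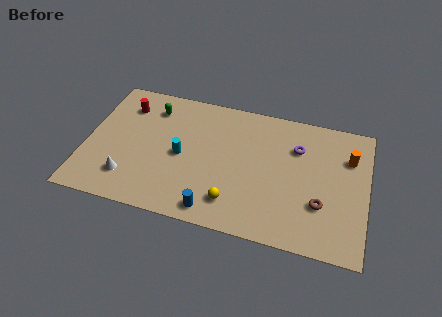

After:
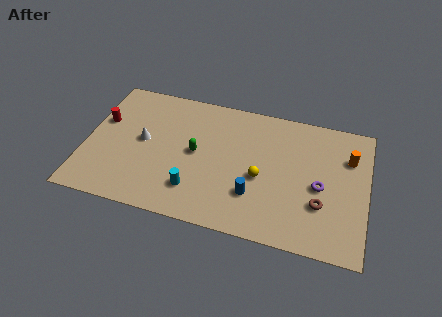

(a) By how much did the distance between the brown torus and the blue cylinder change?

-2.4

Before: roughly 6.1 units apart; after: 3.7. That's 2.4 units closer together.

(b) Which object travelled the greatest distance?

the green capsule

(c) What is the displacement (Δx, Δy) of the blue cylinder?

(2.1, 1.6)

The blue cylinder started near (7.5, 1.1) and ended near (9.6, 2.7).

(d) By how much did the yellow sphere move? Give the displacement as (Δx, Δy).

(1.4, 2.1)

The yellow sphere was at about (8.5, 1.9) and moved to about (9.9, 4.0).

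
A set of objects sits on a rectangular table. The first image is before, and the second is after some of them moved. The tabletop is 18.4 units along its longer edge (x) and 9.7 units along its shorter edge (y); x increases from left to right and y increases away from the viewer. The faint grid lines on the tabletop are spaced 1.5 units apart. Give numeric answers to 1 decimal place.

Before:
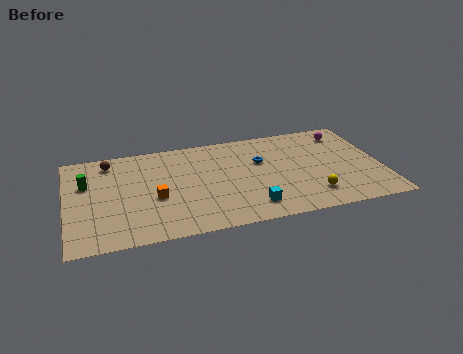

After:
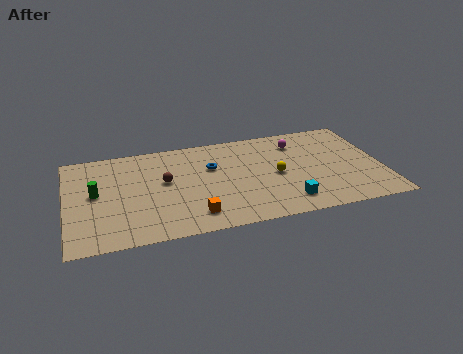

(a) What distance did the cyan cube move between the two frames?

2.1

The cyan cube moved from about (10.5, 1.8) to (12.6, 1.8), a distance of √(2.1² + 0.0²) ≈ 2.1.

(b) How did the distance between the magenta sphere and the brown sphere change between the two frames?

-5.7

They were about 14.0 units apart before and 8.3 after — 5.7 units closer together.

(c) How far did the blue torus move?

2.9

From (11.4, 6.2) to (8.5, 6.3), the blue torus covered √(2.9² + 0.1²) ≈ 2.9 units.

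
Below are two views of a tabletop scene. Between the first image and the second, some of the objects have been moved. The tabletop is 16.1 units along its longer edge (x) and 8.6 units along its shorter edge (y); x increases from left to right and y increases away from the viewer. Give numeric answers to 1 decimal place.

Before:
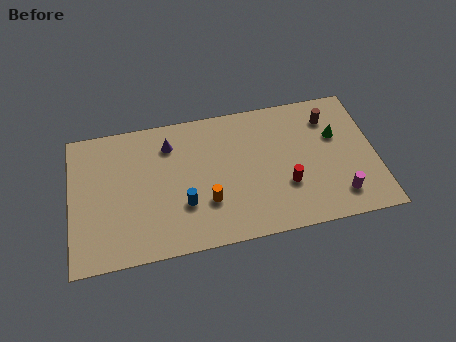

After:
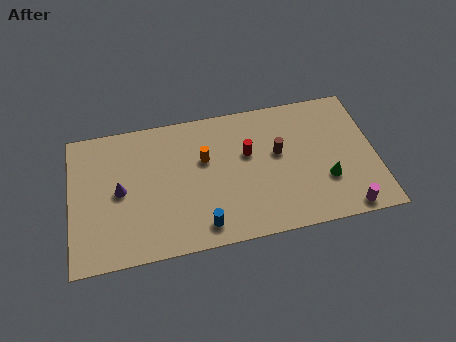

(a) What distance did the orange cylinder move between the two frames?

2.7

The orange cylinder moved from about (7.1, 2.7) to (7.1, 5.4), a distance of √(0.0² + 2.7²) ≈ 2.7.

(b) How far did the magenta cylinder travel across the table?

0.9

The magenta cylinder was near (14.0, 1.7) before and (14.3, 0.8) after, so it travelled √(0.3² + 0.9²) ≈ 0.9 units.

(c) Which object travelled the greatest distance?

the purple cone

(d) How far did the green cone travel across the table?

2.8

The green cone moved from about (14.1, 5.5) to (13.4, 2.8), a distance of √(0.7² + 2.7²) ≈ 2.8.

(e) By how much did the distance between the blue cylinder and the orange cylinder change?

+2.9

Before: roughly 1.2 units apart; after: 4.1. That's 2.9 units further apart.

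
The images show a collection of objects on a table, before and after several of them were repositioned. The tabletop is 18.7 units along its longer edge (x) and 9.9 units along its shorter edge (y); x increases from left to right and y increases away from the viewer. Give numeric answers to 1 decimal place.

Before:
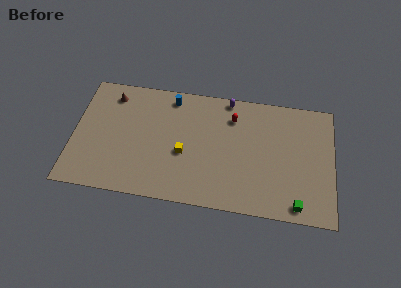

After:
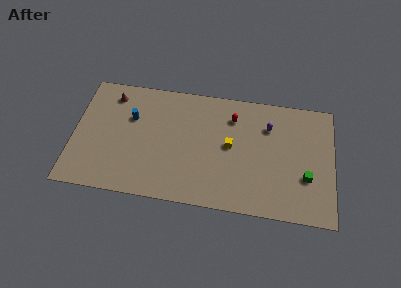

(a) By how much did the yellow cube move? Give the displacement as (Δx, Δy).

(3.3, 1.1)

The yellow cube was at about (8.0, 4.1) and moved to about (11.3, 5.2).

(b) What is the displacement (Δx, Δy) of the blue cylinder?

(-2.8, -2.1)

The blue cylinder was at about (6.9, 8.6) and moved to about (4.1, 6.5).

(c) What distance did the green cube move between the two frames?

2.4

The green cube moved from about (16.2, 1.1) to (16.8, 3.4), a distance of √(0.6² + 2.3²) ≈ 2.4.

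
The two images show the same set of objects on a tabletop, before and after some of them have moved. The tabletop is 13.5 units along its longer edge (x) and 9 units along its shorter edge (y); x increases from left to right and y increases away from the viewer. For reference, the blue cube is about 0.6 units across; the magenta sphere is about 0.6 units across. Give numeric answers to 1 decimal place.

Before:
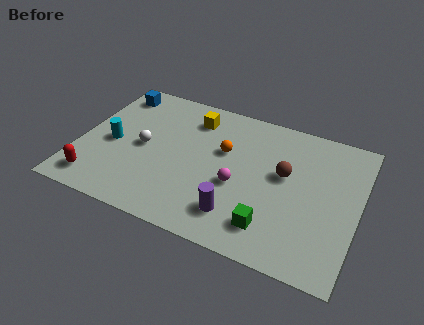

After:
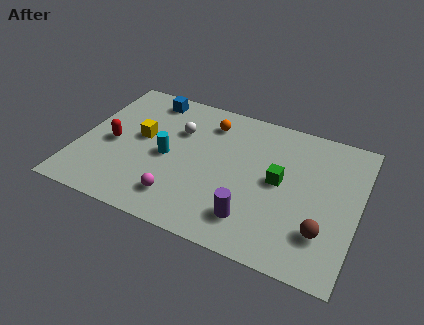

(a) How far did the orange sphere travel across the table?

1.8

The orange sphere moved from about (6.9, 5.6) to (6.0, 7.2), a distance of √(0.9² + 1.6²) ≈ 1.8.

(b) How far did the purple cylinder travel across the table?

0.7

From (8.0, 1.9) to (8.7, 1.9), the purple cylinder covered √(0.7² + 0.0²) ≈ 0.7 units.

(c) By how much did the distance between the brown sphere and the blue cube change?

+1.6

Before: roughly 9.0 units apart; after: 10.6. That's 1.6 units further apart.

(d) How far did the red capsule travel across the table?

2.7

From (1.2, 1.4) to (1.6, 4.1), the red capsule covered √(0.4² + 2.7²) ≈ 2.7 units.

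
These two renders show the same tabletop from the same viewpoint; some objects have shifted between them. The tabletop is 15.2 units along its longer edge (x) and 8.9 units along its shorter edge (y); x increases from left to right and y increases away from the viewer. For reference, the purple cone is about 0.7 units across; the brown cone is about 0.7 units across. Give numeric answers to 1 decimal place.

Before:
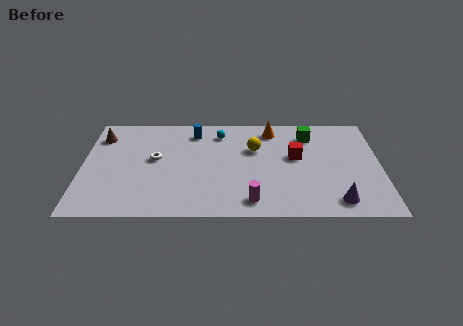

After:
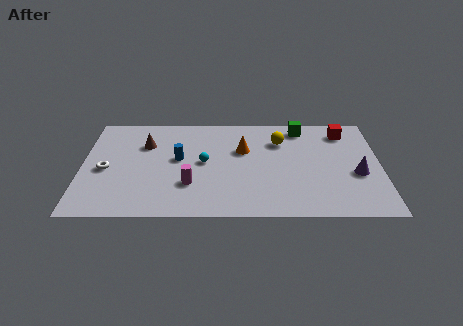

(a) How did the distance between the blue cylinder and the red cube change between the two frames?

+3.2

They were about 5.6 units apart before and 8.8 after — 3.2 units further apart.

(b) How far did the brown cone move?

2.4

From (0.9, 6.9) to (3.2, 6.2), the brown cone covered √(2.3² + 0.7²) ≈ 2.4 units.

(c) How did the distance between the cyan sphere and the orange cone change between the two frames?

-0.4

Before: roughly 2.7 units apart; after: 2.3. That's 0.4 units closer together.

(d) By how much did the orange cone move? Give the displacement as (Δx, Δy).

(-1.5, -1.8)

The orange cone was at about (9.7, 7.5) and moved to about (8.2, 5.7).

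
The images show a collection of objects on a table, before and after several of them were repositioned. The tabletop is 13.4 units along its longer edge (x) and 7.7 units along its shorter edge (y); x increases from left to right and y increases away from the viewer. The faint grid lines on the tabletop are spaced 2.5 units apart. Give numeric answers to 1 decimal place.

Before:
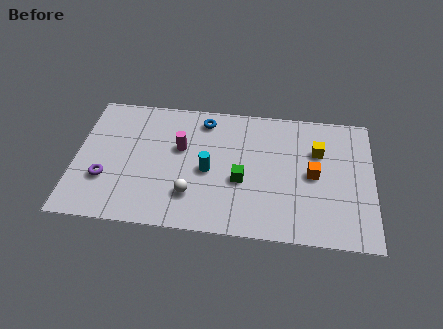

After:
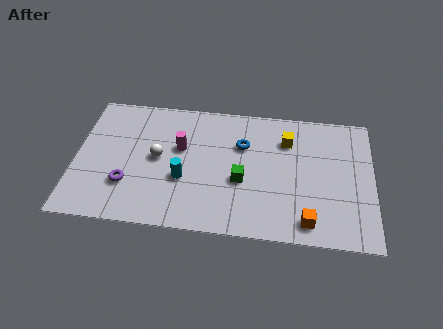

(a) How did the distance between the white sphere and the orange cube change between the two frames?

+1.7

They were about 5.7 units apart before and 7.4 after — 1.7 units further apart.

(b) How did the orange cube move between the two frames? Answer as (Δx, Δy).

(-0.2, -2.7)

The orange cube started near (10.7, 3.8) and ended near (10.5, 1.1).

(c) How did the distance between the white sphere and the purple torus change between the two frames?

-1.8

They were about 3.9 units apart before and 2.1 after — 1.8 units closer together.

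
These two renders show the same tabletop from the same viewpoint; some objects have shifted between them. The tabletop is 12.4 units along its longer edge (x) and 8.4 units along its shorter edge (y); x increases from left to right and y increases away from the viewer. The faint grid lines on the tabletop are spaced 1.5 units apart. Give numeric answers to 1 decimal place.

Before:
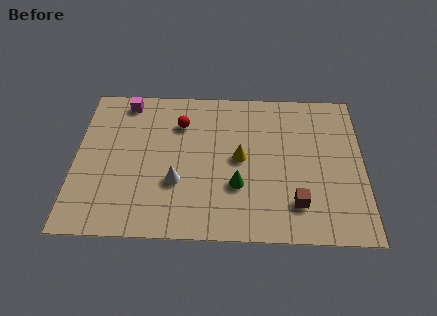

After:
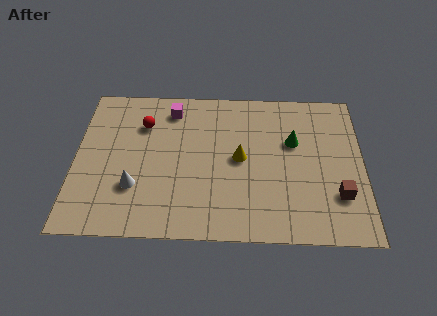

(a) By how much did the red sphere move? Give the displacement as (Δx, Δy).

(-1.6, -0.1)

From the two frames, the red sphere sits at roughly (4.5, 6.2) before and (2.9, 6.1) after.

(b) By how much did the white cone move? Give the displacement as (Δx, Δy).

(-1.8, -0.3)

The white cone started near (4.4, 2.9) and ended near (2.6, 2.6).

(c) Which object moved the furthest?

the green cone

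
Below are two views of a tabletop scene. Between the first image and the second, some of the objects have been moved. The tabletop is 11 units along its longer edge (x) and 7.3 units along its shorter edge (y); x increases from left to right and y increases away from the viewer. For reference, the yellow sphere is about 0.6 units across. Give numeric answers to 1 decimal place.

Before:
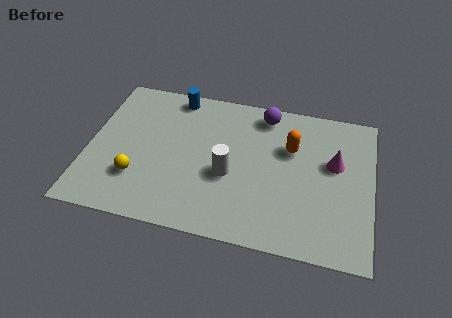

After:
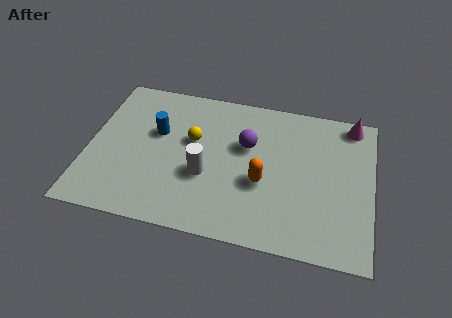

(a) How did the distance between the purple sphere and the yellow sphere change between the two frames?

-4.2

They were about 6.3 units apart before and 2.1 after — 4.2 units closer together.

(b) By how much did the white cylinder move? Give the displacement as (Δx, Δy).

(-0.9, -0.2)

The white cylinder was at about (5.5, 3.0) and moved to about (4.6, 2.8).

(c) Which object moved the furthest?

the yellow sphere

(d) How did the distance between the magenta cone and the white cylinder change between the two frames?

+2.4

The distance was about 4.2 in the first image and 6.6 in the second, so they moved 2.4 units further apart.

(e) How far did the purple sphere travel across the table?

1.8

The purple sphere moved from about (6.7, 6.3) to (6.1, 4.6), a distance of √(0.6² + 1.7²) ≈ 1.8.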